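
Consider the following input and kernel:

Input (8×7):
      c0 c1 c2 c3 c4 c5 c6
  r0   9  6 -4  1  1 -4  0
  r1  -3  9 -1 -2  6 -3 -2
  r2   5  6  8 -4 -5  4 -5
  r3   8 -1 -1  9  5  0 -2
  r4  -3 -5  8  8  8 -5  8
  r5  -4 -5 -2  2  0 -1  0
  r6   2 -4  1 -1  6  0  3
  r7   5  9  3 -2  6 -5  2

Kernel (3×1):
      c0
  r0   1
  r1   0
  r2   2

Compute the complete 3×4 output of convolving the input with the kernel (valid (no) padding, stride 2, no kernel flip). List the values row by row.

Output[0,0]: The receptive field on the input at this output position is [9 / -3 / 5]. Elementwise product with the kernel and sum: 9·1 + 5·2.

19 12 -9 -10
-1 24 11 11
1 10 20 14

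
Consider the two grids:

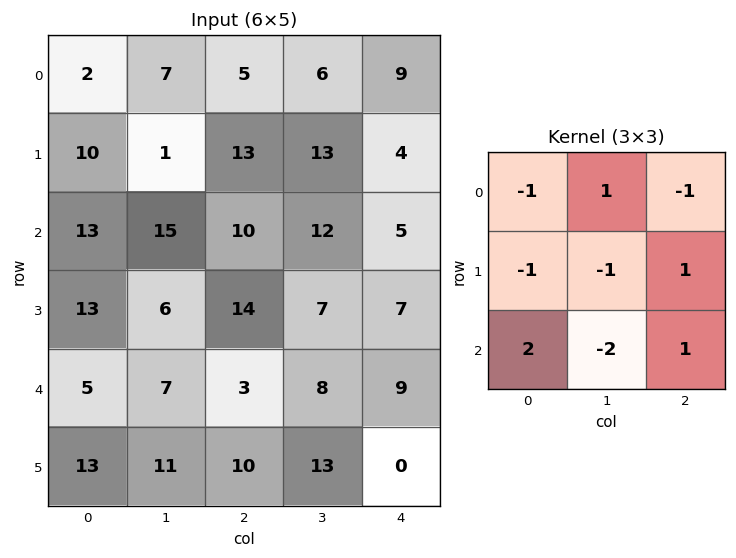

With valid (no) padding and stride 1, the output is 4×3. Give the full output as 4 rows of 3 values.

Output[0,0]: The receptive field on the input at this output position is [2 7 5 / 10 1 13 / 13 15 10]. Elementwise product with the kernel and sum: 2·-1 + 7·1 + 5·-1 + 10·-1 + 1·-1 + 13·1 + 13·2 + 15·-2 + 10·1.

8 13 -29
-12 -23 0
-14 -14 -18
-16 14 -22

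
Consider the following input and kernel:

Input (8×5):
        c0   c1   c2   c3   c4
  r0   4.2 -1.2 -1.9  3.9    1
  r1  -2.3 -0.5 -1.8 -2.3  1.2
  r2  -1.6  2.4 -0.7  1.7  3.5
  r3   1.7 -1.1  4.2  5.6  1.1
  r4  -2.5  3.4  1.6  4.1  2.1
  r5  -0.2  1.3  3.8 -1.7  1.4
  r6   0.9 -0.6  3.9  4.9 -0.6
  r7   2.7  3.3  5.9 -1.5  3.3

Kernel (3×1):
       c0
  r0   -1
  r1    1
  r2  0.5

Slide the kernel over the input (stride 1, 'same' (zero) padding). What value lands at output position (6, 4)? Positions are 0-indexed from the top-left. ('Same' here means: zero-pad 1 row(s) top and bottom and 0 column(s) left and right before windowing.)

The receptive field on the zero-padded input at this output position is [1.4 / -0.6 / 3.3]. Elementwise product with the kernel and sum: 1.4·-1 + -0.6·1 + 3.3·0.5.

-0.35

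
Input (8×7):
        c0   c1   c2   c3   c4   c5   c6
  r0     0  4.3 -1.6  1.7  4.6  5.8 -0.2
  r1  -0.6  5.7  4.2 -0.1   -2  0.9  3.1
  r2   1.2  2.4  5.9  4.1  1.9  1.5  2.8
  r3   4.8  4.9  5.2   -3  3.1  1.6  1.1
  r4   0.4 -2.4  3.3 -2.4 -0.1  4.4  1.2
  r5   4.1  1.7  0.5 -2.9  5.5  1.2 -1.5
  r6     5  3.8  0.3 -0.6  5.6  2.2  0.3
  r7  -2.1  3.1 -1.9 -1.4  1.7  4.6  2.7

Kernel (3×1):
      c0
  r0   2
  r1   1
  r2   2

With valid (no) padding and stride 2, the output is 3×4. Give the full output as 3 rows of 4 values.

1.8 12.8 11 8.3
8 23.6 6.7 9.1
14.9 7.7 16.5 1.5

Output[0,0]: The receptive field on the input at this output position is [0 / -0.6 / 1.2]. Elementwise product with the kernel and sum: 0·2 + -0.6·1 + 1.2·2.
Output[0,1]: The receptive field on the input at this output position is [-1.6 / 4.2 / 5.9]. Elementwise product with the kernel and sum: -1.6·2 + 4.2·1 + 5.9·2.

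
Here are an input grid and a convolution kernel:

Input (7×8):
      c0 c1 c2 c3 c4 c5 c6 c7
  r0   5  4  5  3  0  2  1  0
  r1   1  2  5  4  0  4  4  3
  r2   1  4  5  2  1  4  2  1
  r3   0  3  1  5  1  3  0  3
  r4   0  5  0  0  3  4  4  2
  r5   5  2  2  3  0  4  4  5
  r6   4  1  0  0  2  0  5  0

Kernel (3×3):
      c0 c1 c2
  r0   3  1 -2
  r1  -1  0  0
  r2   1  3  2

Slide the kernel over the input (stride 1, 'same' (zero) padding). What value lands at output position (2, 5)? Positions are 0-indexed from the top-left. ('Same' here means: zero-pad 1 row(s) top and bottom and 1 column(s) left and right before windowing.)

5

The receptive field on the zero-padded input at this output position is [0 4 4 / 1 4 2 / 1 3 0]. Elementwise product with the kernel and sum: 0·3 + 4·1 + 4·-2 + 1·-1 + 1·1 + 3·3 + 0·2.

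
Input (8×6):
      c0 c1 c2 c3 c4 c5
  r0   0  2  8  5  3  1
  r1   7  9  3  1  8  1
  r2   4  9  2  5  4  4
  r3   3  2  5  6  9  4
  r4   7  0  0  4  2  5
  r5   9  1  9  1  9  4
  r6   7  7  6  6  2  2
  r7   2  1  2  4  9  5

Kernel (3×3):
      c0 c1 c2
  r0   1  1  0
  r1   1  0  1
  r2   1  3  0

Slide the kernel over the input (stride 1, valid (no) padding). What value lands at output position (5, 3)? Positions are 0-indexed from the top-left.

The receptive field on the input at this output position is [1 9 4 / 6 2 2 / 4 9 5]. Elementwise product with the kernel and sum: 1·1 + 9·1 + 6·1 + 2·1 + 4·1 + 9·3.

49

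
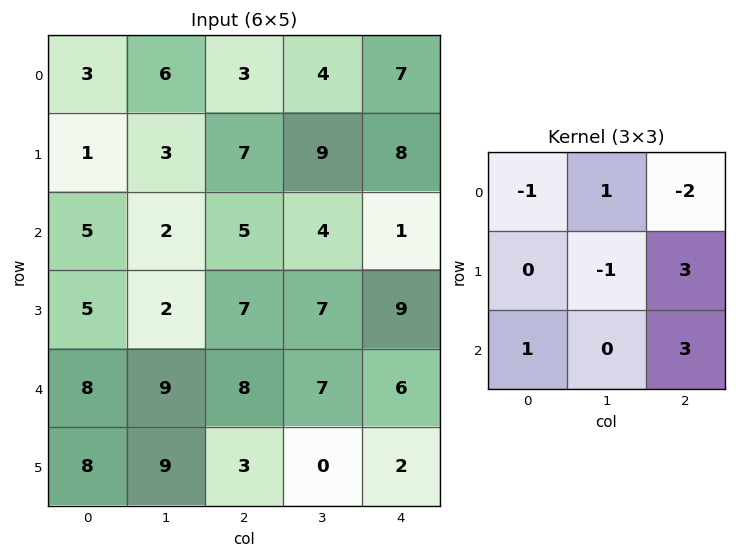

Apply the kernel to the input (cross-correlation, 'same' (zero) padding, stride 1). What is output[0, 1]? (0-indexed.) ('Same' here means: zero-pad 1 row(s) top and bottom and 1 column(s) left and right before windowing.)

The receptive field on the zero-padded input at this output position is [0 0 0 / 3 6 3 / 1 3 7]. Elementwise product with the kernel and sum: 0·-1 + 0·1 + 0·-2 + 6·-1 + 3·3 + 1·1 + 7·3.

25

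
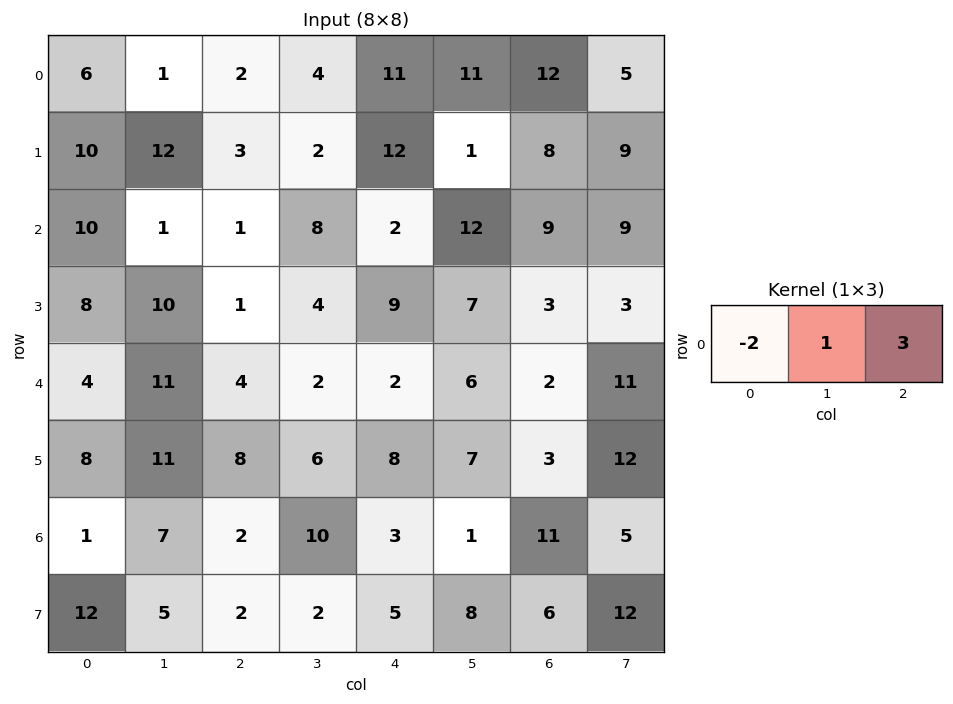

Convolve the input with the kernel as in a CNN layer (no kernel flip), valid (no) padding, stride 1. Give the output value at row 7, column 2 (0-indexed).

The receptive field on the input at this output position is [2 2 5]. Elementwise product with the kernel and sum: 2·-2 + 2·1 + 5·3.

13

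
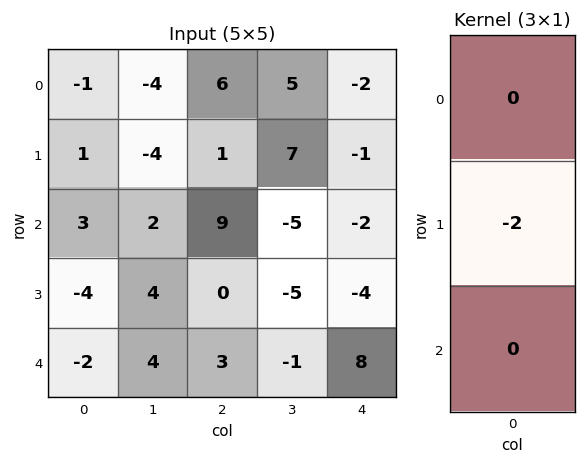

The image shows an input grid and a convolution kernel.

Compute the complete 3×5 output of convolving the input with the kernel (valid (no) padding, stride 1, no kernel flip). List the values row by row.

-2 8 -2 -14 2
-6 -4 -18 10 4
8 -8 0 10 8

Output[0,0]: The receptive field on the input at this output position is [-1 / 1 / 3]. Elementwise product with the kernel and sum: 1·-2.
Output[0,1]: The receptive field on the input at this output position is [-4 / -4 / 2]. Elementwise product with the kernel and sum: -4·-2.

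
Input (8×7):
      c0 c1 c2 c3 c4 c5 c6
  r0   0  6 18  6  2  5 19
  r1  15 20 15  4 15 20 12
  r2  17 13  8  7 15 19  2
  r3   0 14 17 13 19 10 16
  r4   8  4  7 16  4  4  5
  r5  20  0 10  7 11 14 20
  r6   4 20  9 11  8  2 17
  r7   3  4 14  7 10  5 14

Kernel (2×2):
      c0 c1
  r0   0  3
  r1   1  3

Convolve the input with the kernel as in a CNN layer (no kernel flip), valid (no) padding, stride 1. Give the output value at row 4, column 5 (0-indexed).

The receptive field on the input at this output position is [4 5 / 14 20]. Elementwise product with the kernel and sum: 5·3 + 14·1 + 20·3.

89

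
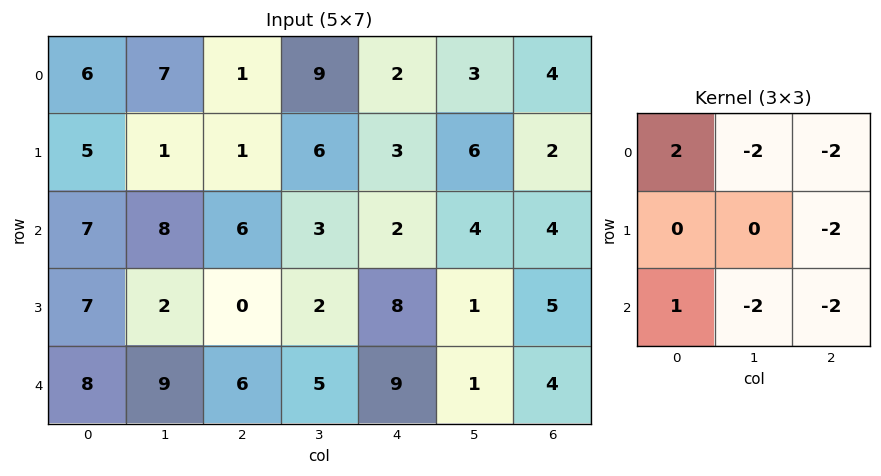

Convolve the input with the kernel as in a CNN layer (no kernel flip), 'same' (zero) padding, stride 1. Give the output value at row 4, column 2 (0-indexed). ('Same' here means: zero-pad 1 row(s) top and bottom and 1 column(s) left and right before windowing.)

-10

The receptive field on the zero-padded input at this output position is [2 0 2 / 9 6 5 / 0 0 0]. Elementwise product with the kernel and sum: 2·2 + 0·-2 + 2·-2 + 5·-2 + 0·1 + 0·-2 + 0·-2.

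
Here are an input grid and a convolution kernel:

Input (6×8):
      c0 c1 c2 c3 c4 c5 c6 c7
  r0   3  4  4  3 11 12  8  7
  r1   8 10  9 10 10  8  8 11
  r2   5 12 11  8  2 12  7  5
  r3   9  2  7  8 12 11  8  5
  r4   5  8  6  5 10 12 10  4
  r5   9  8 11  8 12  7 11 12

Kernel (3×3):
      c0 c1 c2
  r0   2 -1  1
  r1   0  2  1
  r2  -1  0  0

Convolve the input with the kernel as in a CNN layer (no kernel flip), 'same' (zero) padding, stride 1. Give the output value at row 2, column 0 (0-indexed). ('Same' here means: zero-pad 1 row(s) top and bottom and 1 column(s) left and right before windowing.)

24

The receptive field on the zero-padded input at this output position is [0 8 10 / 0 5 12 / 0 9 2]. Elementwise product with the kernel and sum: 0·2 + 8·-1 + 10·1 + 5·2 + 12·1 + 0·-1.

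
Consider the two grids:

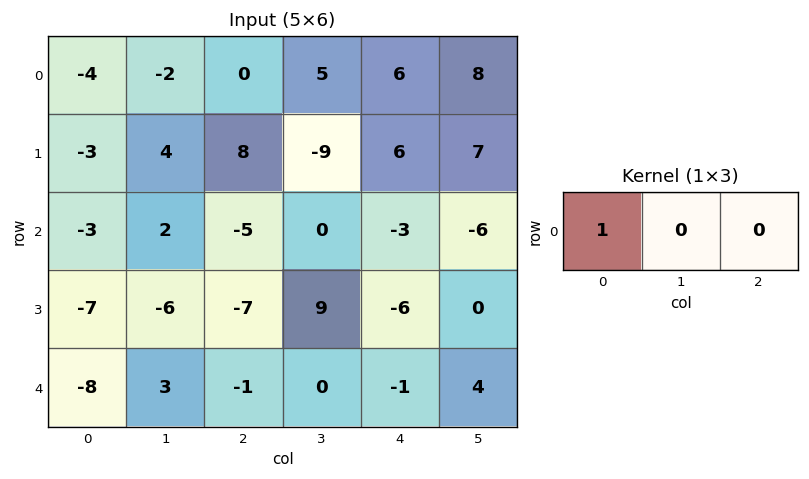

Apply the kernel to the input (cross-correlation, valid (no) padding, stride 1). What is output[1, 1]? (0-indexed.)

4

The receptive field on the input at this output position is [4 8 -9]. Elementwise product with the kernel and sum: 4·1.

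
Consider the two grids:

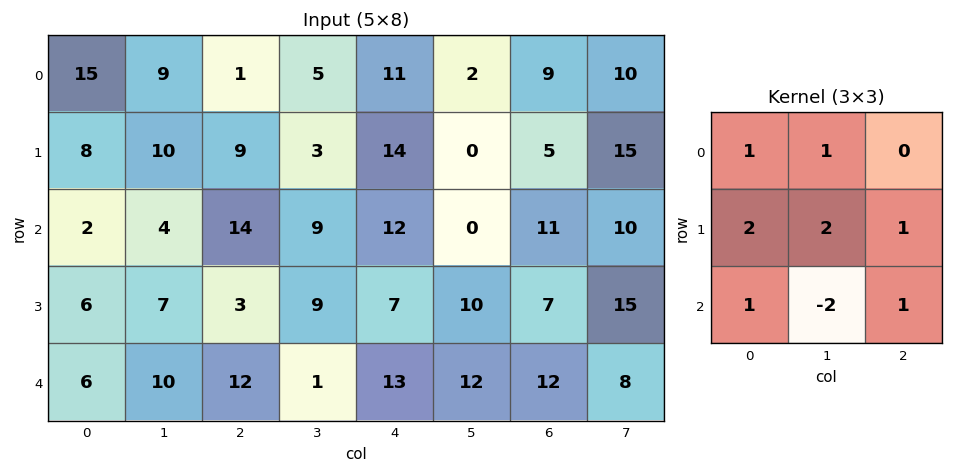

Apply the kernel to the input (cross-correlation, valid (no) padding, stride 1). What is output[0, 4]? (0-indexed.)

69

The receptive field on the input at this output position is [11 2 9 / 14 0 5 / 12 0 11]. Elementwise product with the kernel and sum: 11·1 + 2·1 + 14·2 + 0·2 + 5·1 + 12·1 + 0·-2 + 11·1.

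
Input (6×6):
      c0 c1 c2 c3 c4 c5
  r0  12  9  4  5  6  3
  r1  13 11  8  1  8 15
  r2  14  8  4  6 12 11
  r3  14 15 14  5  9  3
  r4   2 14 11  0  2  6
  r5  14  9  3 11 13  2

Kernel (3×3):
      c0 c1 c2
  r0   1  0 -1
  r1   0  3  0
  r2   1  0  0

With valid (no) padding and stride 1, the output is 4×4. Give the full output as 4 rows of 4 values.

55 36 5 32
43 37 32 27
57 58 18 22
56 52 8 19

Output[0,0]: The receptive field on the input at this output position is [12 9 4 / 13 11 8 / 14 8 4]. Elementwise product with the kernel and sum: 12·1 + 4·-1 + 11·3 + 14·1.
Output[0,1]: The receptive field on the input at this output position is [9 4 5 / 11 8 1 / 8 4 6]. Elementwise product with the kernel and sum: 9·1 + 5·-1 + 8·3 + 8·1.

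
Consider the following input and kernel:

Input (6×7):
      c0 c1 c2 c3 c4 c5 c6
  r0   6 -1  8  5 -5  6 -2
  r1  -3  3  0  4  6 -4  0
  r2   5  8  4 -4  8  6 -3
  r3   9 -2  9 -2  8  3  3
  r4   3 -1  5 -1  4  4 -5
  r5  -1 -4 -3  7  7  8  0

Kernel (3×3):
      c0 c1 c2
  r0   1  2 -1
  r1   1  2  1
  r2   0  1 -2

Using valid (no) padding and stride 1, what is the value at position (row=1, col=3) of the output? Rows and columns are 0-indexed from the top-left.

40

The receptive field on the input at this output position is [4 6 -4 / -4 8 6 / -2 8 3]. Elementwise product with the kernel and sum: 4·1 + 6·2 + -4·-1 + -4·1 + 8·2 + 6·1 + 8·1 + 3·-2.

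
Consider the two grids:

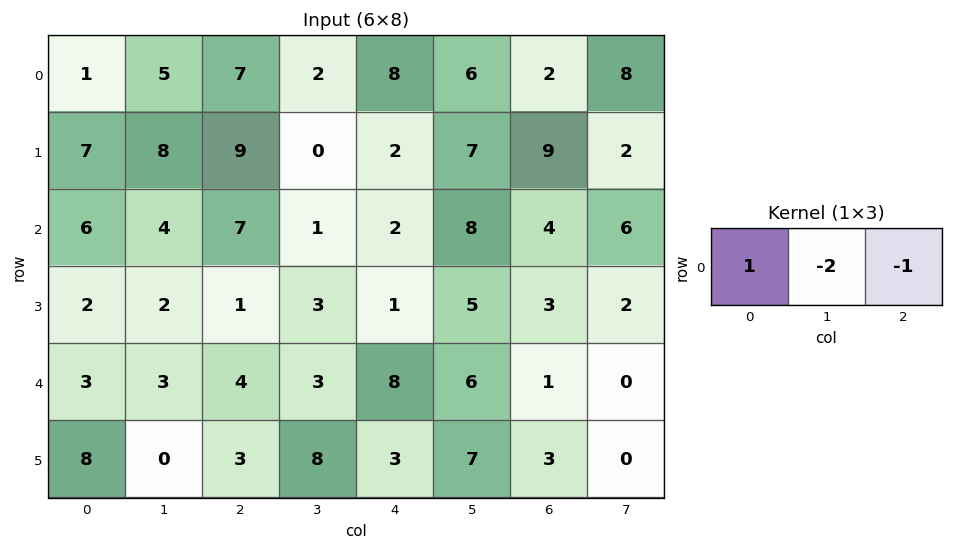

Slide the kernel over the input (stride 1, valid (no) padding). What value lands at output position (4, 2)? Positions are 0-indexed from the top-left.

The receptive field on the input at this output position is [4 3 8]. Elementwise product with the kernel and sum: 4·1 + 3·-2 + 8·-1.

-10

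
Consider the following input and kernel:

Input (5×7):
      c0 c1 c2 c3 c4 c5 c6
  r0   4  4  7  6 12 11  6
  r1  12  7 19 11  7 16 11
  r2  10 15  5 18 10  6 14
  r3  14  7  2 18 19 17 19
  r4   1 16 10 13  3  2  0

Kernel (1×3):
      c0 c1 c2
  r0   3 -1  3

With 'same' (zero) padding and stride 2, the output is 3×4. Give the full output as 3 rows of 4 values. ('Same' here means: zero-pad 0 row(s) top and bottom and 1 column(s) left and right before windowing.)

Output[0,0]: The receptive field on the zero-padded input at this output position is [0 4 4]. Elementwise product with the kernel and sum: 0·3 + 4·-1 + 4·3.
Output[0,1]: The receptive field on the zero-padded input at this output position is [4 7 6]. Elementwise product with the kernel and sum: 4·3 + 7·-1 + 6·3.

8 23 39 27
35 94 62 4
47 77 42 6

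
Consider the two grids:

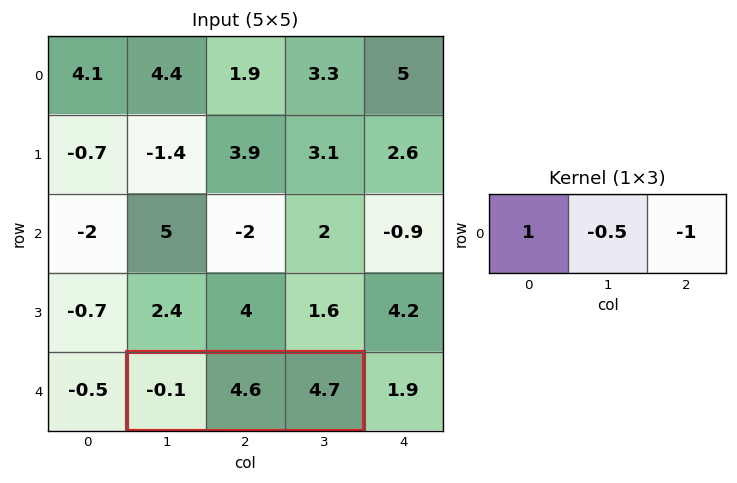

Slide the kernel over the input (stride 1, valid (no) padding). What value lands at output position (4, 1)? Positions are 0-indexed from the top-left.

The receptive field on the input at this output position is [-0.1 4.6 4.7]. Elementwise product with the kernel and sum: -0.1·1 + 4.6·-0.5 + 4.7·-1.

-7.1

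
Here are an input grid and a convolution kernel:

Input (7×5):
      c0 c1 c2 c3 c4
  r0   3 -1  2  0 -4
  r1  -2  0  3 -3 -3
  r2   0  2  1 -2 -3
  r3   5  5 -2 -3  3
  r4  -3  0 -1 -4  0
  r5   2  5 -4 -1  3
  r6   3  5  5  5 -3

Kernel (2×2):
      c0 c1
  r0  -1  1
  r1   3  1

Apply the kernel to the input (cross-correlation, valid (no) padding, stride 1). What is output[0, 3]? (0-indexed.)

-16

The receptive field on the input at this output position is [0 -4 / -3 -3]. Elementwise product with the kernel and sum: 0·-1 + -4·1 + -3·3 + -3·1.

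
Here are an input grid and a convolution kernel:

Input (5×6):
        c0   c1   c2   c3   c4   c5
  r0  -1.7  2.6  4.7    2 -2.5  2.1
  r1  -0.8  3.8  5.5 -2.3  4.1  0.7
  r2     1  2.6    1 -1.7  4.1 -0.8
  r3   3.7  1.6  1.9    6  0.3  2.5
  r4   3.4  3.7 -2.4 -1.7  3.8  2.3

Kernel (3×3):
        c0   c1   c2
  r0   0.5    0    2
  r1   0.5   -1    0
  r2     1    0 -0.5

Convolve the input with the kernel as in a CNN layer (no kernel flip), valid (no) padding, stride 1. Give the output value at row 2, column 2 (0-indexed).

The receptive field on the input at this output position is [1 -1.7 4.1 / 1.9 6 0.3 / -2.4 -1.7 3.8]. Elementwise product with the kernel and sum: 1·0.5 + 4.1·2 + 1.9·0.5 + 6·-1 + -2.4·1 + 3.8·-0.5.

-0.65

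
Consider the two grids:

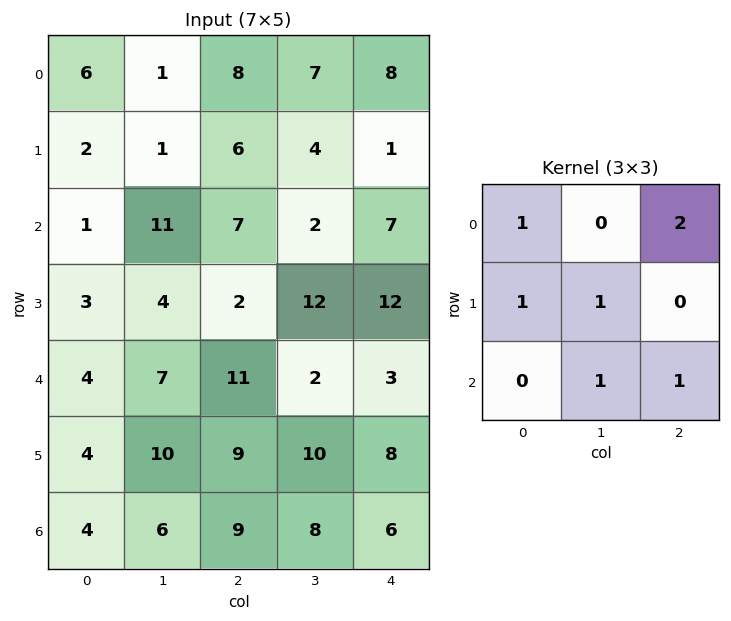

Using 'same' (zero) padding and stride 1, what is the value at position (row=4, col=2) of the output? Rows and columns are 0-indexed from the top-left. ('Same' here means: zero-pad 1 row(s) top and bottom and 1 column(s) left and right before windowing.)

65

The receptive field on the zero-padded input at this output position is [4 2 12 / 7 11 2 / 10 9 10]. Elementwise product with the kernel and sum: 4·1 + 12·2 + 7·1 + 11·1 + 9·1 + 10·1.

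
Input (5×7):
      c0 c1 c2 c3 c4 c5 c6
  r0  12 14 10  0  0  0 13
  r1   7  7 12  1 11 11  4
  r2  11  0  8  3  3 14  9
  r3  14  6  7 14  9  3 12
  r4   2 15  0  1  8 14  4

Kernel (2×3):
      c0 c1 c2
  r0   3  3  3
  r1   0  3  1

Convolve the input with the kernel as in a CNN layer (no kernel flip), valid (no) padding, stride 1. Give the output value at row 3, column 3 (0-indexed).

116

The receptive field on the input at this output position is [14 9 3 / 1 8 14]. Elementwise product with the kernel and sum: 14·3 + 9·3 + 3·3 + 8·3 + 14·1.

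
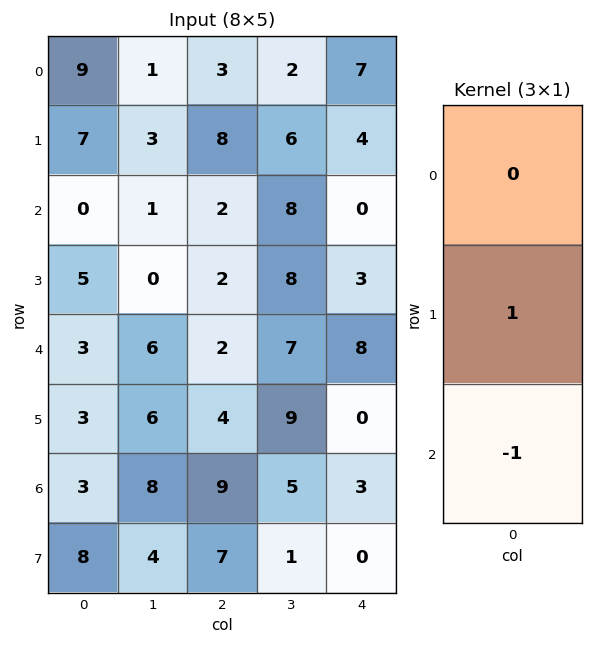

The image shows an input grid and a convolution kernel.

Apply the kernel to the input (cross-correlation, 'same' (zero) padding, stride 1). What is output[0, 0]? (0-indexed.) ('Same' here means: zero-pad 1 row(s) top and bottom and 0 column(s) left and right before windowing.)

The receptive field on the zero-padded input at this output position is [0 / 9 / 7]. Elementwise product with the kernel and sum: 9·1 + 7·-1.

2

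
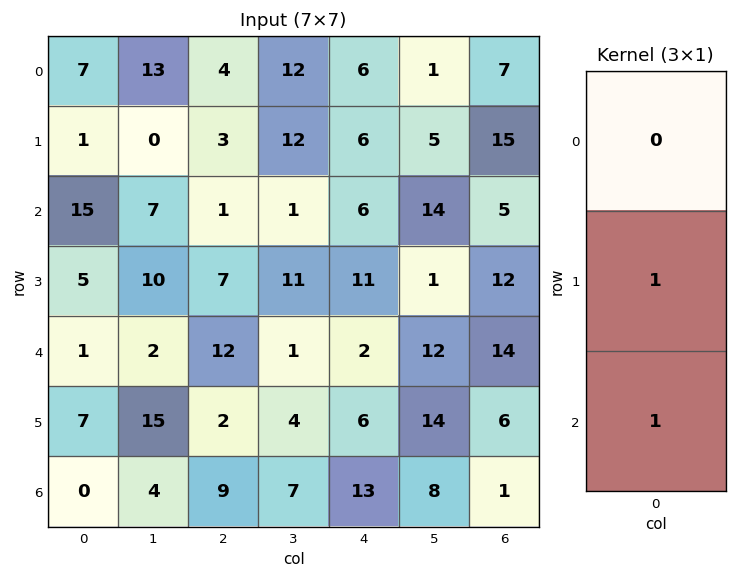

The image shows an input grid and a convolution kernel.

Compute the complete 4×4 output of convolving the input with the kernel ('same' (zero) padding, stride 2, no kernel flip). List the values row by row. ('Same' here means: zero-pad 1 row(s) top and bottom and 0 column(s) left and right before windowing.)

Output[0,0]: The receptive field on the zero-padded input at this output position is [0 / 7 / 1]. Elementwise product with the kernel and sum: 7·1 + 1·1.
Output[0,1]: The receptive field on the zero-padded input at this output position is [0 / 4 / 3]. Elementwise product with the kernel and sum: 4·1 + 3·1.

8 7 12 22
20 8 17 17
8 14 8 20
0 9 13 1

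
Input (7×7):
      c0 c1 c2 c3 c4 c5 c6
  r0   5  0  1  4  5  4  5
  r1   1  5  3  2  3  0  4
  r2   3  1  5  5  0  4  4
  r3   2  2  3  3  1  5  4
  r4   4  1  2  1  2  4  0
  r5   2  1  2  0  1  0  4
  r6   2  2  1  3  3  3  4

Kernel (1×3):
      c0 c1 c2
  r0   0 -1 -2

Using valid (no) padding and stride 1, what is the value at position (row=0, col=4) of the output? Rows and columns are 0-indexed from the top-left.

-14

The receptive field on the input at this output position is [5 4 5]. Elementwise product with the kernel and sum: 4·-1 + 5·-2.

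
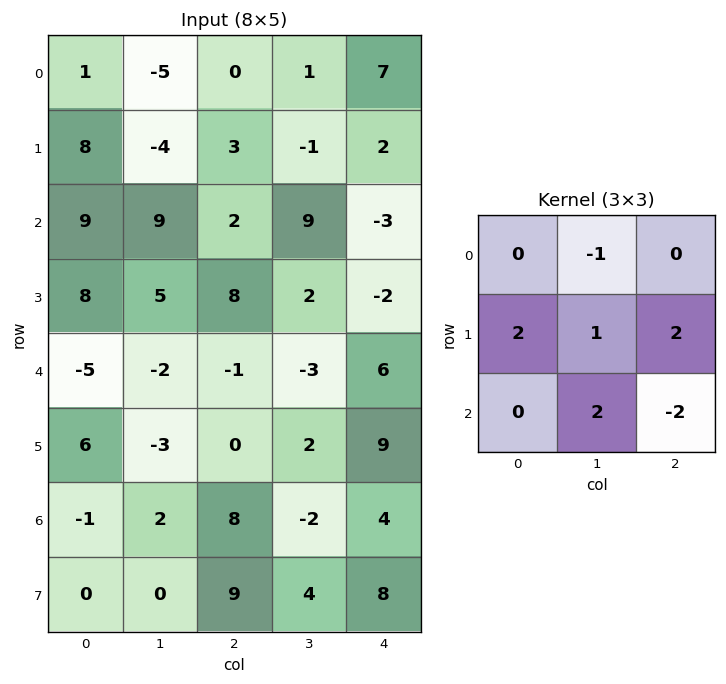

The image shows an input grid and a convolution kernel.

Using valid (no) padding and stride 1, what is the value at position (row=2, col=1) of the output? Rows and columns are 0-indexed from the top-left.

The receptive field on the input at this output position is [9 2 9 / 5 8 2 / -2 -1 -3]. Elementwise product with the kernel and sum: 2·-1 + 5·2 + 8·1 + 2·2 + -1·2 + -3·-2.

24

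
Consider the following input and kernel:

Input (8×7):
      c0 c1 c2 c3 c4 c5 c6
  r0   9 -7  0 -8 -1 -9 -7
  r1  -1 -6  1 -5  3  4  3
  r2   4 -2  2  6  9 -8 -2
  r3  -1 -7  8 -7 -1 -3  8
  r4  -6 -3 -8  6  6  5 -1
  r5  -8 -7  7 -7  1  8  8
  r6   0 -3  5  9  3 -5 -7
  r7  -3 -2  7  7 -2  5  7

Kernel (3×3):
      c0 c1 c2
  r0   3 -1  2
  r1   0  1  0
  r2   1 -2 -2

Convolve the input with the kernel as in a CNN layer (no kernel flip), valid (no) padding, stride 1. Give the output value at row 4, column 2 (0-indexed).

-44

The receptive field on the input at this output position is [-8 6 6 / 7 -7 1 / 5 9 3]. Elementwise product with the kernel and sum: -8·3 + 6·-1 + 6·2 + -7·1 + 5·1 + 9·-2 + 3·-2.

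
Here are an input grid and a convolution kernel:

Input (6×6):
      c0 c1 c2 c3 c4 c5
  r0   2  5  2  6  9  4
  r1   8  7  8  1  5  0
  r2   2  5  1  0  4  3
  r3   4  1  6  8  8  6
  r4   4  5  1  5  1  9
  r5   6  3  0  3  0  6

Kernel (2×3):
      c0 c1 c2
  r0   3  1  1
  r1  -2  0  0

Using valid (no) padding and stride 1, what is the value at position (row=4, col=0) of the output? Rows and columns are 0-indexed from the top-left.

The receptive field on the input at this output position is [4 5 1 / 6 3 0]. Elementwise product with the kernel and sum: 4·3 + 5·1 + 1·1 + 6·-2.

6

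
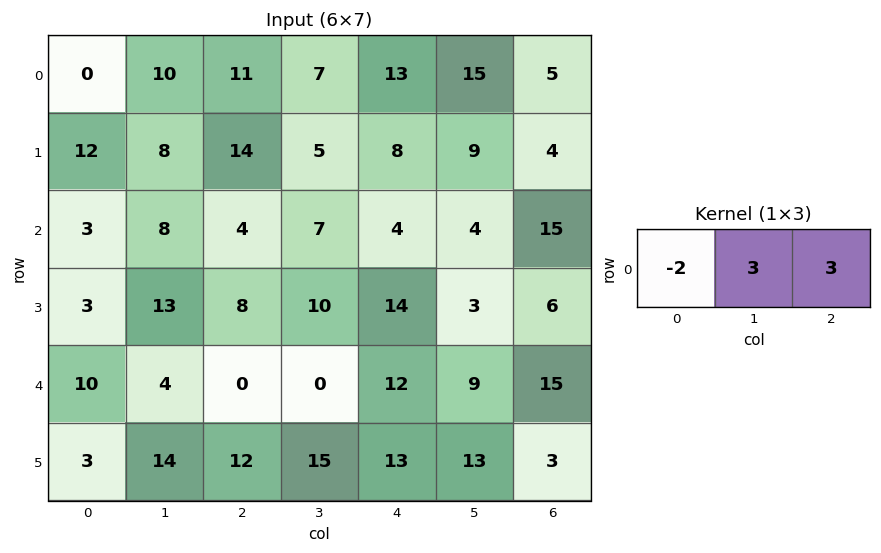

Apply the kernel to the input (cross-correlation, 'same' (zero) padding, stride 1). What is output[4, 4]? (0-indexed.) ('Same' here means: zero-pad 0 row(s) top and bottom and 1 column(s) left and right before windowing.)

The receptive field on the zero-padded input at this output position is [0 12 9]. Elementwise product with the kernel and sum: 0·-2 + 12·3 + 9·3.

63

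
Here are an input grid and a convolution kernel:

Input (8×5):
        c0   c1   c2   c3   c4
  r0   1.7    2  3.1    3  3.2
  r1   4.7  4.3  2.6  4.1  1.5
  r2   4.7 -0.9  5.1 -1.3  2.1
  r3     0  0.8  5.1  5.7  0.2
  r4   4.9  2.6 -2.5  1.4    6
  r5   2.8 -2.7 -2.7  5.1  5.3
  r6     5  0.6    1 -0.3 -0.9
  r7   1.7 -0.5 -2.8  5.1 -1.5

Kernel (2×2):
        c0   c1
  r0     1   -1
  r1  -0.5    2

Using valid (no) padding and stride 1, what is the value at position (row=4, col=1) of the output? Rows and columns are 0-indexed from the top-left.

1.05

The receptive field on the input at this output position is [2.6 -2.5 / -2.7 -2.7]. Elementwise product with the kernel and sum: 2.6·1 + -2.5·-1 + -2.7·-0.5 + -2.7·2.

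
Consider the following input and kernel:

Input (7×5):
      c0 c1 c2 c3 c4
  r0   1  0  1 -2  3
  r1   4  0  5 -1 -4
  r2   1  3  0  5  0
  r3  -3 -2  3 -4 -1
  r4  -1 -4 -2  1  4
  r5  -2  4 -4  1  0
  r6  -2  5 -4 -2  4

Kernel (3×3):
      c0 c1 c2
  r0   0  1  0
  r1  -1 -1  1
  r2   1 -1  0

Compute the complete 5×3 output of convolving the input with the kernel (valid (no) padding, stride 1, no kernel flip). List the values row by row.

-1 -2 -15
-5 2 1
14 -7 2
-5 18 -4
-17 8 2

Output[0,0]: The receptive field on the input at this output position is [1 0 1 / 4 0 5 / 1 3 0]. Elementwise product with the kernel and sum: 0·1 + 4·-1 + 0·-1 + 5·1 + 1·1 + 3·-1.
Output[0,1]: The receptive field on the input at this output position is [0 1 -2 / 0 5 -1 / 3 0 5]. Elementwise product with the kernel and sum: 1·1 + 0·-1 + 5·-1 + -1·1 + 3·1 + 0·-1.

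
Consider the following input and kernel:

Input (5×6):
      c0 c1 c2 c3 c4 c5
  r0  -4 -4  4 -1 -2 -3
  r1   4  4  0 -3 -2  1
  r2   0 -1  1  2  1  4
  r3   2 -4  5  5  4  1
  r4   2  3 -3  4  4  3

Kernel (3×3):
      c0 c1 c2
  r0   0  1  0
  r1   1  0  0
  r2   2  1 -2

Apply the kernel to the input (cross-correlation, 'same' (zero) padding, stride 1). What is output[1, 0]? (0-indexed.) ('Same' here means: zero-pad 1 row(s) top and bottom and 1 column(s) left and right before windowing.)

The receptive field on the zero-padded input at this output position is [0 -4 -4 / 0 4 4 / 0 0 -1]. Elementwise product with the kernel and sum: -4·1 + 0·1 + 0·2 + 0·1 + -1·-2.

-2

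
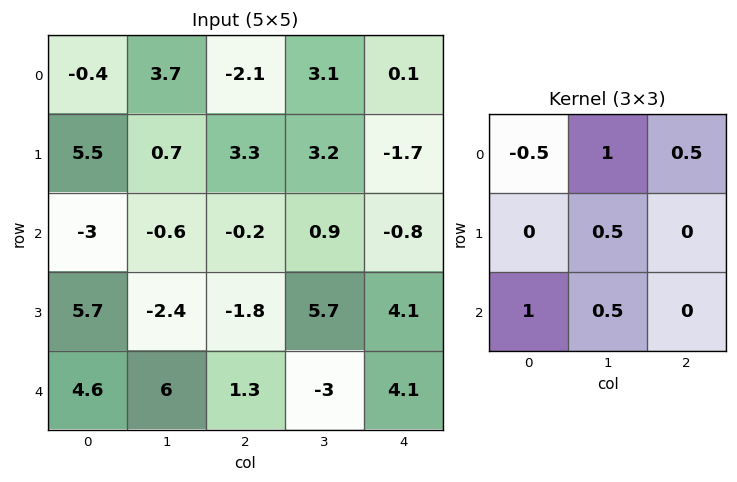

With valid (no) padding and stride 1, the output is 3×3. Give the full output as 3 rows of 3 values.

-0.1 -1.45 6.05
3.8 1.15 2.2
7.2 6.3 3.25

Output[0,0]: The receptive field on the input at this output position is [-0.4 3.7 -2.1 / 5.5 0.7 3.3 / -3 -0.6 -0.2]. Elementwise product with the kernel and sum: -0.4·-0.5 + 3.7·1 + -2.1·0.5 + 0.7·0.5 + -3·1 + -0.6·0.5.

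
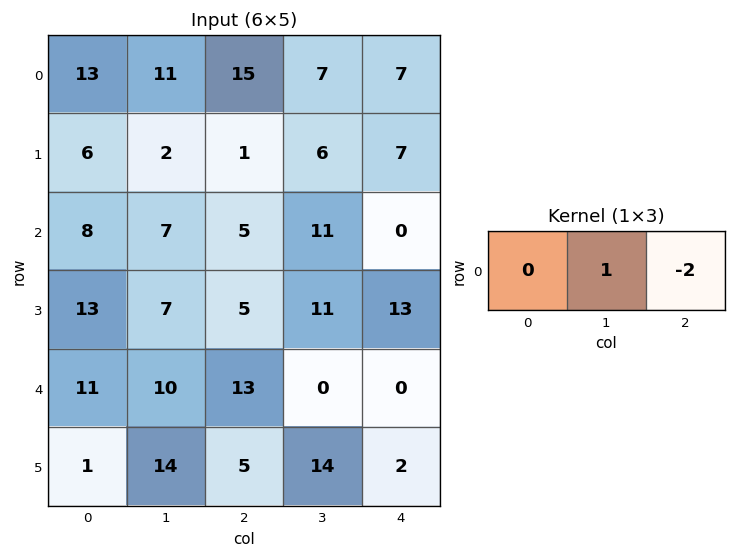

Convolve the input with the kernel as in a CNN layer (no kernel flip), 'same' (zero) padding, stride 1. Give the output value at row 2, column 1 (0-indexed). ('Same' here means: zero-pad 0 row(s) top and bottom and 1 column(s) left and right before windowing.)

-3

The receptive field on the zero-padded input at this output position is [8 7 5]. Elementwise product with the kernel and sum: 7·1 + 5·-2.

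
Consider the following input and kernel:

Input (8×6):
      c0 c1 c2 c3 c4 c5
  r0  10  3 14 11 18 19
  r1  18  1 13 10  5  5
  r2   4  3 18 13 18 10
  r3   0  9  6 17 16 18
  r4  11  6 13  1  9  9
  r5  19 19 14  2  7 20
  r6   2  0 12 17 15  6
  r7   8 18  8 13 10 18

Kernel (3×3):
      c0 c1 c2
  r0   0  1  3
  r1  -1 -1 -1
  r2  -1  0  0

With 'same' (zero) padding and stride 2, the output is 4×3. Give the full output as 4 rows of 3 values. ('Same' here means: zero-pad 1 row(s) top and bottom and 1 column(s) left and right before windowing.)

-13 -29 -58
14 0 -38
10 18 49
74 -27 16

Output[0,0]: The receptive field on the zero-padded input at this output position is [0 0 0 / 0 10 3 / 0 18 1]. Elementwise product with the kernel and sum: 0·1 + 0·3 + 0·-1 + 10·-1 + 3·-1 + 0·-1.
Output[0,1]: The receptive field on the zero-padded input at this output position is [0 0 0 / 3 14 11 / 1 13 10]. Elementwise product with the kernel and sum: 0·1 + 0·3 + 3·-1 + 14·-1 + 11·-1 + 1·-1.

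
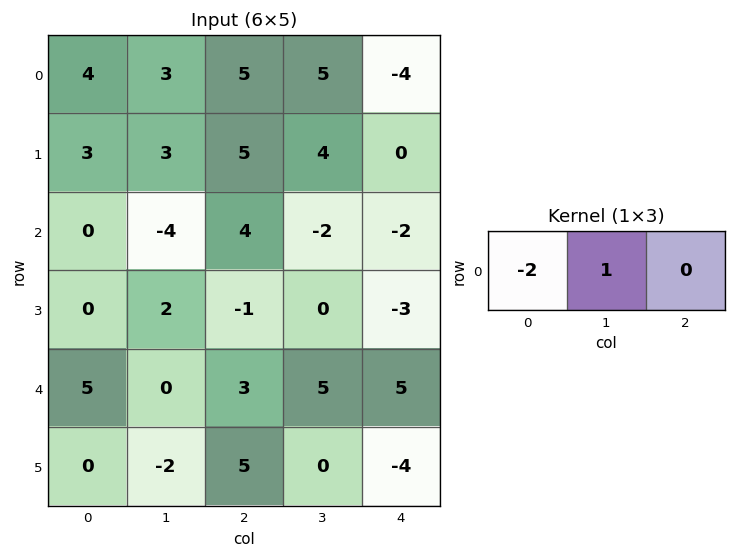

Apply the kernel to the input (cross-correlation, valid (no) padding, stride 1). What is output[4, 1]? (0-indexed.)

The receptive field on the input at this output position is [0 3 5]. Elementwise product with the kernel and sum: 0·-2 + 3·1.

3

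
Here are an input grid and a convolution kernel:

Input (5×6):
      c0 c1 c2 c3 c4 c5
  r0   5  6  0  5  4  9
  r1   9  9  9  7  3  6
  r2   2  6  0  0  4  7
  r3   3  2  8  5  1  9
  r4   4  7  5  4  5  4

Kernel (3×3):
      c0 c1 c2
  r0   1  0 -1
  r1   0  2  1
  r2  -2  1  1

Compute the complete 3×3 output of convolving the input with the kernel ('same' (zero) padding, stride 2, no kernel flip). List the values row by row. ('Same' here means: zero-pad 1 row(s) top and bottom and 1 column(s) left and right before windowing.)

34 3 12
6 11 16
13 11 10

Output[0,0]: The receptive field on the zero-padded input at this output position is [0 0 0 / 0 5 6 / 0 9 9]. Elementwise product with the kernel and sum: 0·1 + 0·-1 + 5·2 + 6·1 + 0·-2 + 9·1 + 9·1.
Output[0,1]: The receptive field on the zero-padded input at this output position is [0 0 0 / 6 0 5 / 9 9 7]. Elementwise product with the kernel and sum: 0·1 + 0·-1 + 0·2 + 5·1 + 9·-2 + 9·1 + 7·1.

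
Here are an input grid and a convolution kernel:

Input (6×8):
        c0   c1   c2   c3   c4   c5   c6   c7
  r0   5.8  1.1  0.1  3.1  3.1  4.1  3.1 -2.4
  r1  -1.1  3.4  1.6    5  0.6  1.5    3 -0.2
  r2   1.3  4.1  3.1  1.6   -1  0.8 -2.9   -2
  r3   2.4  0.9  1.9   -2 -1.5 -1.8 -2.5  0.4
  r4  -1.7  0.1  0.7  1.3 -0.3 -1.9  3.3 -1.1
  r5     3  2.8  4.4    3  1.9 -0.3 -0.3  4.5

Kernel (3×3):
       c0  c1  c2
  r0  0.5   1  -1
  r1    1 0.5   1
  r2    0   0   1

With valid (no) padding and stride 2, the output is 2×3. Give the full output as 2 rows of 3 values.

Output[0,0]: The receptive field on the input at this output position is [5.8 1.1 0.1 / -1.1 3.4 1.6 / 1.3 4.1 3.1]. Elementwise product with the kernel and sum: 5.8·0.5 + 1.1·1 + 0.1·-1 + -1.1·1 + 3.4·0.5 + 1.6·1 + 3.1·1.
Output[0,1]: The receptive field on the input at this output position is [0.1 3.1 3.1 / 1.6 5 0.6 / 3.1 1.6 -1]. Elementwise product with the kernel and sum: 0.1·0.5 + 3.1·1 + 3.1·-1 + 1.6·1 + 5·0.5 + 0.6·1 + -1·1.

9.2 3.75 4
7.1 3.25 1.6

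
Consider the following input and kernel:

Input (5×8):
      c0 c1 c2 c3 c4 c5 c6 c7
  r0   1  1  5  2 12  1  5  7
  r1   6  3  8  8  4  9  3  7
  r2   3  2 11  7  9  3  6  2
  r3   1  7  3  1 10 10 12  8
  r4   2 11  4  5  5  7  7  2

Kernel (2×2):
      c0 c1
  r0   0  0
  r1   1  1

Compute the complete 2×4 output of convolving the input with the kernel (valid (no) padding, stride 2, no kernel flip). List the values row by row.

9 16 13 10
8 4 20 20

Output[0,0]: The receptive field on the input at this output position is [1 1 / 6 3]. Elementwise product with the kernel and sum: 6·1 + 3·1.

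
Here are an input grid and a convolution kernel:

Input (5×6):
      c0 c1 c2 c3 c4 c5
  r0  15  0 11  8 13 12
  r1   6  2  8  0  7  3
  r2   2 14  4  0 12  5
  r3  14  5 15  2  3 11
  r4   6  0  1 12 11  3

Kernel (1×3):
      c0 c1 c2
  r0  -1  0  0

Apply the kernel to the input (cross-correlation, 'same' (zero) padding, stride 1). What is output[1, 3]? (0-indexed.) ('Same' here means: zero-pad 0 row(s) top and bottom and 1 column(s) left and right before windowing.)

-8

The receptive field on the zero-padded input at this output position is [8 0 7]. Elementwise product with the kernel and sum: 8·-1.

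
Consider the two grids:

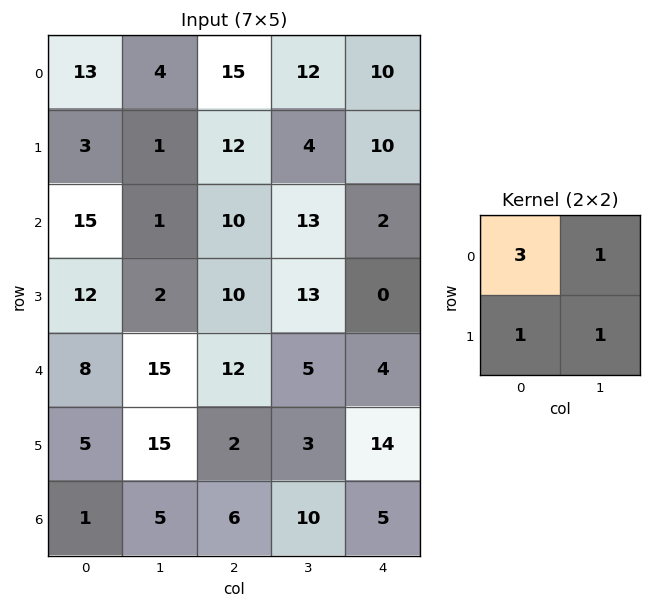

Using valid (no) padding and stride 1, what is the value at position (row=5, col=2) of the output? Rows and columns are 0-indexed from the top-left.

25

The receptive field on the input at this output position is [2 3 / 6 10]. Elementwise product with the kernel and sum: 2·3 + 3·1 + 6·1 + 10·1.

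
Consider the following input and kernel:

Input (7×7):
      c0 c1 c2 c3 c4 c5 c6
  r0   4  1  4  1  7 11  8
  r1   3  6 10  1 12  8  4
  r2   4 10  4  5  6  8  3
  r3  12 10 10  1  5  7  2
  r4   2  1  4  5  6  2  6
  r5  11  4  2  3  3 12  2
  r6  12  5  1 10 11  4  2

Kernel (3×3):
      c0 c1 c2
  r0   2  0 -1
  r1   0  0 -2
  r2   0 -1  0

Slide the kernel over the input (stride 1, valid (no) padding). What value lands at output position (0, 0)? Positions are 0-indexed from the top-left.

The receptive field on the input at this output position is [4 1 4 / 3 6 10 / 4 10 4]. Elementwise product with the kernel and sum: 4·2 + 4·-1 + 10·-2 + 10·-1.

-26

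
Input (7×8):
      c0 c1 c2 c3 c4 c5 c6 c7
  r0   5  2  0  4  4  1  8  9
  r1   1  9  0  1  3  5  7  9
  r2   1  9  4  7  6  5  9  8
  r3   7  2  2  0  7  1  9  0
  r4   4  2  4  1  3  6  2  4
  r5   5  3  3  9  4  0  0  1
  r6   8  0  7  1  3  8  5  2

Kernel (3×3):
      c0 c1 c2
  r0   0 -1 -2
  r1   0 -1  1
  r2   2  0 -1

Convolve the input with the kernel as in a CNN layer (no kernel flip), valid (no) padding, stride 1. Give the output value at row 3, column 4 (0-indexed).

The receptive field on the input at this output position is [7 1 9 / 3 6 2 / 4 0 0]. Elementwise product with the kernel and sum: 1·-1 + 9·-2 + 6·-1 + 2·1 + 4·2 + 0·-1.

-15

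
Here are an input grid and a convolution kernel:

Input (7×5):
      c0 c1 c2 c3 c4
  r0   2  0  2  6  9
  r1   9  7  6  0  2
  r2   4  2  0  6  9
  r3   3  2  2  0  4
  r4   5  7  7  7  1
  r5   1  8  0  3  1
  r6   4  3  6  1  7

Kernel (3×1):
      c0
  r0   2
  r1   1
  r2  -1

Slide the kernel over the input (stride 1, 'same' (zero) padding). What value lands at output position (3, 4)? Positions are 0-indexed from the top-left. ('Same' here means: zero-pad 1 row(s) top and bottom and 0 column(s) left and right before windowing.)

21

The receptive field on the zero-padded input at this output position is [9 / 4 / 1]. Elementwise product with the kernel and sum: 9·2 + 4·1 + 1·-1.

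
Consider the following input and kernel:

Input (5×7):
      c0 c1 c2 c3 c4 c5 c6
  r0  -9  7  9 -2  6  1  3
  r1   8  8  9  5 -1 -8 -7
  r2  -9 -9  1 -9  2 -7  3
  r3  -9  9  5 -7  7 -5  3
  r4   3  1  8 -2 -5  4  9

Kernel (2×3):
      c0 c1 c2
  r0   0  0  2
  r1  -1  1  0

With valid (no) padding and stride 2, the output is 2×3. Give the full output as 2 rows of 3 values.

Output[0,0]: The receptive field on the input at this output position is [-9 7 9 / 8 8 9]. Elementwise product with the kernel and sum: 9·2 + 8·-1 + 8·1.

18 8 -1
20 -8 -6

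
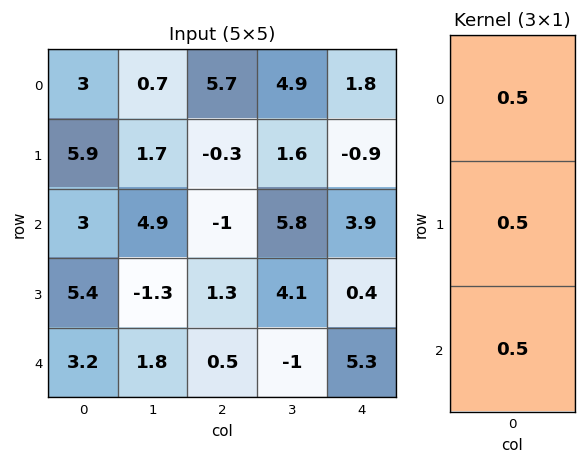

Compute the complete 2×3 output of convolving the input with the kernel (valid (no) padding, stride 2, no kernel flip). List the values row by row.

Output[0,0]: The receptive field on the input at this output position is [3 / 5.9 / 3]. Elementwise product with the kernel and sum: 3·0.5 + 5.9·0.5 + 3·0.5.
Output[0,1]: The receptive field on the input at this output position is [5.7 / -0.3 / -1]. Elementwise product with the kernel and sum: 5.7·0.5 + -0.3·0.5 + -1·0.5.

5.95 2.2 2.4
5.8 0.4 4.8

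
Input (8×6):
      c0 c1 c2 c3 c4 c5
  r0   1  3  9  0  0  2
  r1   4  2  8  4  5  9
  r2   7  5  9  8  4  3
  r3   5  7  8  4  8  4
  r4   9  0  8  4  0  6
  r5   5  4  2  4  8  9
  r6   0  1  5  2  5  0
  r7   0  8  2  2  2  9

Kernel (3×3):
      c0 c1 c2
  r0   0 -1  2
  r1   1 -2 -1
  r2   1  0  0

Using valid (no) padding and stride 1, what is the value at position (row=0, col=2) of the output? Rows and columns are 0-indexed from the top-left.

4

The receptive field on the input at this output position is [9 0 0 / 8 4 5 / 9 8 4]. Elementwise product with the kernel and sum: 0·-1 + 0·2 + 8·1 + 4·-2 + 5·-1 + 9·1.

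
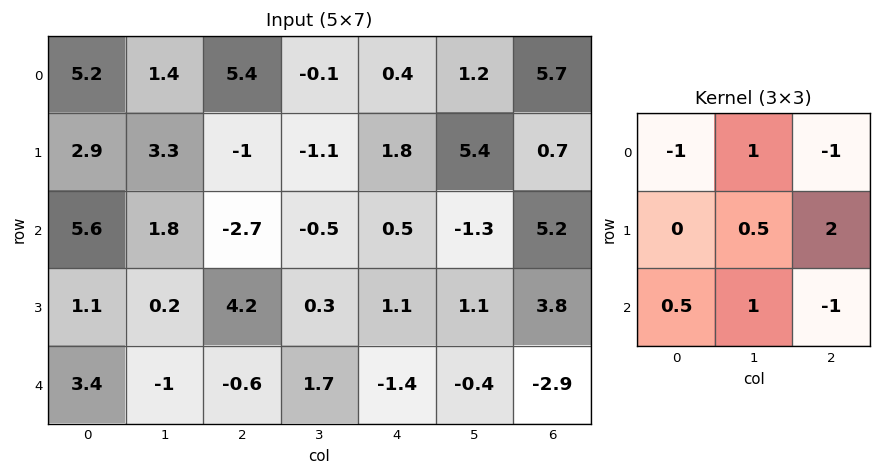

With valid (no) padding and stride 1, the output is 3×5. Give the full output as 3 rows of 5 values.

Output[0,0]: The receptive field on the input at this output position is [5.2 1.4 5.4 / 2.9 3.3 -1 / 5.6 1.8 -2.7]. Elementwise product with the kernel and sum: 5.2·-1 + 1.4·1 + 5.4·-1 + 3.3·0.5 + -1·2 + 5.6·0.5 + 1.8·1 + -2.7·-1.
Output[0,1]: The receptive field on the input at this output position is [1.4 5.4 -0.1 / 3.3 -1 -1.1 / 1.8 -2.7 -0.5]. Elementwise product with the kernel and sum: 1.4·-1 + 5.4·1 + -0.1·-1 + -1·0.5 + -1.1·2 + 1.8·0.5 + -2.7·1 + -0.5·-1.

-2.25 0.1 -5.2 12.55 -7.05
-6.55 -1.55 0.15 -4.7 10.5
8.7 -4.1 6.85 4.9 2.95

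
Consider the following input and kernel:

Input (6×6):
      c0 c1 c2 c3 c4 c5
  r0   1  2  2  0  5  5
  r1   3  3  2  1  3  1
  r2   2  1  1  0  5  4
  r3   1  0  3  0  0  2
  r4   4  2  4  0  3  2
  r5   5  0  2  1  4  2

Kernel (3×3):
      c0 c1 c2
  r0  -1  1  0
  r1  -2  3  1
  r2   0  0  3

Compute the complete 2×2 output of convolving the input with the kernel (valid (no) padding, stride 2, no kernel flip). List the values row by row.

Output[0,0]: The receptive field on the input at this output position is [1 2 2 / 3 3 2 / 2 1 1]. Elementwise product with the kernel and sum: 1·-1 + 2·1 + 3·-2 + 3·3 + 2·1 + 1·3.

9 15
12 2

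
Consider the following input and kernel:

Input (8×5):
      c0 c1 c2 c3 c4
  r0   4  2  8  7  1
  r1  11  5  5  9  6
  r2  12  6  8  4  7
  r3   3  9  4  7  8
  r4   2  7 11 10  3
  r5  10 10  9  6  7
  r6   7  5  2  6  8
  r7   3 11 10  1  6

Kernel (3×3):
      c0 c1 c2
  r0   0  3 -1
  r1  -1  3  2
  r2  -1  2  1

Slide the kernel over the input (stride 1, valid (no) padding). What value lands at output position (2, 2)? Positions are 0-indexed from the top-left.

50

The receptive field on the input at this output position is [8 4 7 / 4 7 8 / 11 10 3]. Elementwise product with the kernel and sum: 4·3 + 7·-1 + 4·-1 + 7·3 + 8·2 + 11·-1 + 10·2 + 3·1.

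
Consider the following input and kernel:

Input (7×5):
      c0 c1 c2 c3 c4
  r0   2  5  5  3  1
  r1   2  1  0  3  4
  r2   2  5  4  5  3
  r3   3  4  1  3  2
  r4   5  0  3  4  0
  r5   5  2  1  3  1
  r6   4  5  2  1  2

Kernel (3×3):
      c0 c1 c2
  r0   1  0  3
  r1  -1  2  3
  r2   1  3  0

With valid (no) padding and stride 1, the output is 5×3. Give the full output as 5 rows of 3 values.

Output[0,0]: The receptive field on the input at this output position is [2 5 5 / 2 1 0 / 2 5 4]. Elementwise product with the kernel and sum: 2·1 + 5·3 + 2·-1 + 1·2 + 0·3 + 2·1 + 5·3.

34 39 45
37 35 37
27 36 39
21 36 22
35 32 16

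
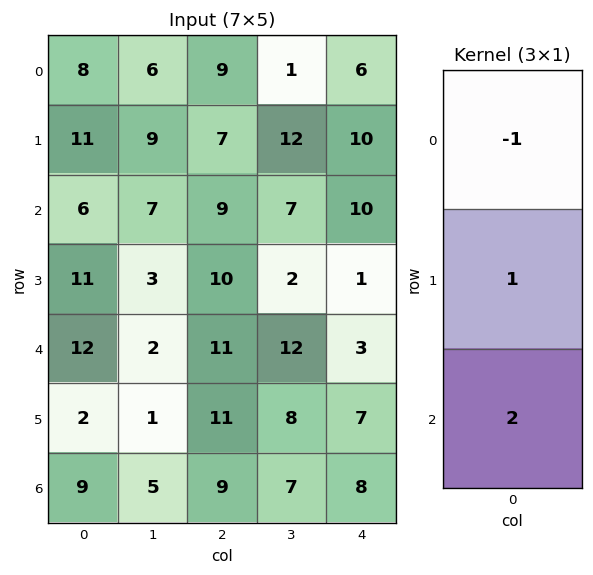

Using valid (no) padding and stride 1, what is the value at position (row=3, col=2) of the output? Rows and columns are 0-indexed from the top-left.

The receptive field on the input at this output position is [10 / 11 / 11]. Elementwise product with the kernel and sum: 10·-1 + 11·1 + 11·2.

23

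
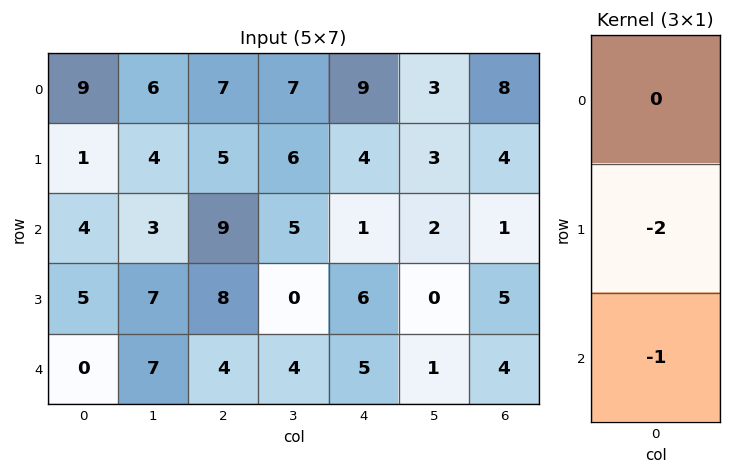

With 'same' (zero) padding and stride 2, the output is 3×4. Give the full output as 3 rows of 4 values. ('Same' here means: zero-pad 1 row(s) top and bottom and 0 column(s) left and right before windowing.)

Output[0,0]: The receptive field on the zero-padded input at this output position is [0 / 9 / 1]. Elementwise product with the kernel and sum: 9·-2 + 1·-1.
Output[0,1]: The receptive field on the zero-padded input at this output position is [0 / 7 / 5]. Elementwise product with the kernel and sum: 7·-2 + 5·-1.

-19 -19 -22 -20
-13 -26 -8 -7
0 -8 -10 -8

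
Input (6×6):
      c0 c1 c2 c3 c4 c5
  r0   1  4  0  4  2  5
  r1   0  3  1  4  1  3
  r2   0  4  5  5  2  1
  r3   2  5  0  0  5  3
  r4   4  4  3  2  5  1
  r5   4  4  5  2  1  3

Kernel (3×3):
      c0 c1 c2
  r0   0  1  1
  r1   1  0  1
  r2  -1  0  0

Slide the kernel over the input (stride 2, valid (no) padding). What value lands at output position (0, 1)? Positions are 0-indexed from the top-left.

The receptive field on the input at this output position is [0 4 2 / 1 4 1 / 5 5 2]. Elementwise product with the kernel and sum: 4·1 + 2·1 + 1·1 + 1·1 + 5·-1.

3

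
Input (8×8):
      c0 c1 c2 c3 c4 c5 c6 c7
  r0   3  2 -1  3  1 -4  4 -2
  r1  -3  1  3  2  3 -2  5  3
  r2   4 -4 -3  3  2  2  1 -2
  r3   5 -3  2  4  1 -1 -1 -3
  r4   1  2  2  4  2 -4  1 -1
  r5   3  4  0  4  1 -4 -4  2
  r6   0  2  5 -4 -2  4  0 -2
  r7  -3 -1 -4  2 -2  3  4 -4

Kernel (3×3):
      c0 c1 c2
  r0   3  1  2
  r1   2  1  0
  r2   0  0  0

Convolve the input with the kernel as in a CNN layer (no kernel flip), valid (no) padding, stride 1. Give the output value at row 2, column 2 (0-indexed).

The receptive field on the input at this output position is [-3 3 2 / 2 4 1 / 2 4 2]. Elementwise product with the kernel and sum: -3·3 + 3·1 + 2·2 + 2·2 + 4·1.

6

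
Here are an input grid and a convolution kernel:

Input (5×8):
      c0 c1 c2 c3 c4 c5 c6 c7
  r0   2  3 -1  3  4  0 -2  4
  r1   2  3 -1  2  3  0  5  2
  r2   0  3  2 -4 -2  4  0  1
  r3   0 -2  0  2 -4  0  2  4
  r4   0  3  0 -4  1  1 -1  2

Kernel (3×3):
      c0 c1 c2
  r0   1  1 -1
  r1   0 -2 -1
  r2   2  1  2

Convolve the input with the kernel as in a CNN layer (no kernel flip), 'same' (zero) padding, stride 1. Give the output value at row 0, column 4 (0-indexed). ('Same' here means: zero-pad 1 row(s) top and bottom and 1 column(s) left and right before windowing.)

The receptive field on the zero-padded input at this output position is [0 0 0 / 3 4 0 / 2 3 0]. Elementwise product with the kernel and sum: 0·1 + 0·1 + 0·-1 + 4·-2 + 0·-1 + 2·2 + 3·1 + 0·2.

-1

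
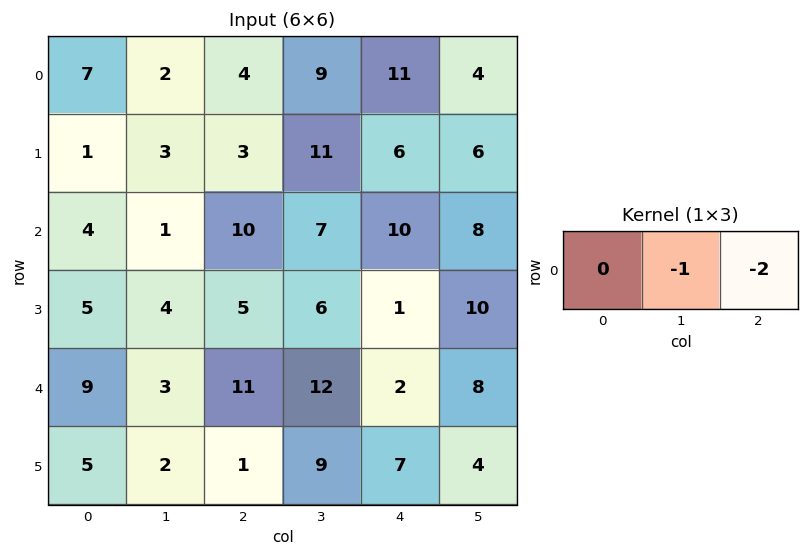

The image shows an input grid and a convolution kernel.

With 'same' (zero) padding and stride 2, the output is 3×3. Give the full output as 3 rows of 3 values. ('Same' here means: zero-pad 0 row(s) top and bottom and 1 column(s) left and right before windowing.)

-11 -22 -19
-6 -24 -26
-15 -35 -18

Output[0,0]: The receptive field on the zero-padded input at this output position is [0 7 2]. Elementwise product with the kernel and sum: 7·-1 + 2·-2.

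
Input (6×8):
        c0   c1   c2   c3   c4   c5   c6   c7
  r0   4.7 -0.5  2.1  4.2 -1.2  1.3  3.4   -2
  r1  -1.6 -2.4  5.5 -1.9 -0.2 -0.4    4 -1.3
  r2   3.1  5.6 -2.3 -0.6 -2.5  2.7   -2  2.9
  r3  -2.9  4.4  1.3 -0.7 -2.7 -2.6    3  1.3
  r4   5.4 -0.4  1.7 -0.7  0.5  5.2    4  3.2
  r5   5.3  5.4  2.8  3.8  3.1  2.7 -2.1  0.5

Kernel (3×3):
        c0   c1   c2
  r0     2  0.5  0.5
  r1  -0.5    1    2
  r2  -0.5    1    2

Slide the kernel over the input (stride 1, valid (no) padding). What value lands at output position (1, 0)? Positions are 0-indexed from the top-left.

6.25

The receptive field on the input at this output position is [-1.6 -2.4 5.5 / 3.1 5.6 -2.3 / -2.9 4.4 1.3]. Elementwise product with the kernel and sum: -1.6·2 + -2.4·0.5 + 5.5·0.5 + 3.1·-0.5 + 5.6·1 + -2.3·2 + -2.9·-0.5 + 4.4·1 + 1.3·2.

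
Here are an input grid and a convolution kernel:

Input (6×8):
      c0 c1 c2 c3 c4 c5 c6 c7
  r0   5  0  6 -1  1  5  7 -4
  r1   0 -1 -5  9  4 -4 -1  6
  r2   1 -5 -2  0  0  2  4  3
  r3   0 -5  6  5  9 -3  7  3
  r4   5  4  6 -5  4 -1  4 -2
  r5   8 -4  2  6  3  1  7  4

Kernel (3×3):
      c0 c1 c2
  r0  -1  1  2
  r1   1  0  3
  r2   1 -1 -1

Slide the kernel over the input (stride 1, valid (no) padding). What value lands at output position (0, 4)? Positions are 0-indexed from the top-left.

The receptive field on the input at this output position is [1 5 7 / 4 -4 -1 / 0 2 4]. Elementwise product with the kernel and sum: 1·-1 + 5·1 + 7·2 + 4·1 + -1·3 + 0·1 + 2·-1 + 4·-1.

13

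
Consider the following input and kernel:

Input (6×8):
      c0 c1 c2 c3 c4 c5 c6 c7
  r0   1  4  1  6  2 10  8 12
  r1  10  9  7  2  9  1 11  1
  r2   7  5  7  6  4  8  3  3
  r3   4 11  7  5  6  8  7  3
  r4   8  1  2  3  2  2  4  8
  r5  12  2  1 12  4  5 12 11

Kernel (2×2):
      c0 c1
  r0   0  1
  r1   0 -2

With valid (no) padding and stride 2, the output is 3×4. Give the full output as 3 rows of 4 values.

Output[0,0]: The receptive field on the input at this output position is [1 4 / 10 9]. Elementwise product with the kernel and sum: 4·1 + 9·-2.

-14 2 8 10
-17 -4 -8 -3
-3 -21 -8 -14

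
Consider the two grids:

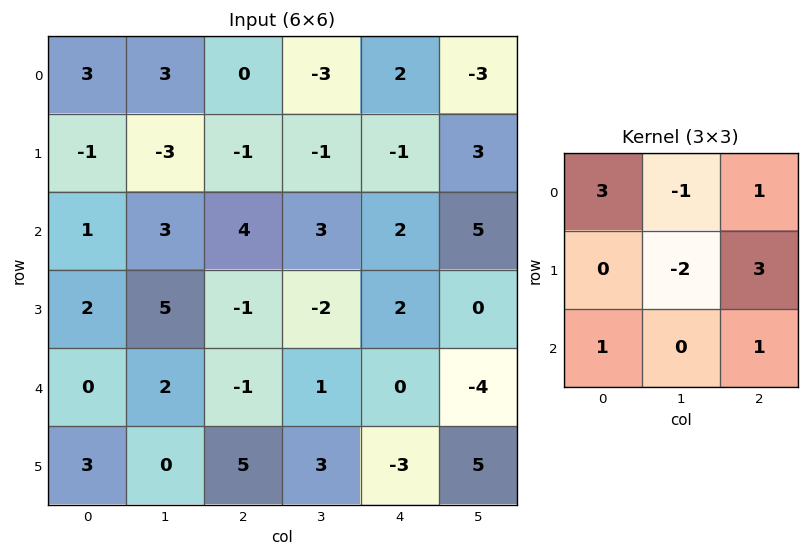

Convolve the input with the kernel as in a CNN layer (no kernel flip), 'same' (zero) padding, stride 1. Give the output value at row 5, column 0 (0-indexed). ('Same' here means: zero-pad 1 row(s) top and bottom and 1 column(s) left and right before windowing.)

The receptive field on the zero-padded input at this output position is [0 0 2 / 0 3 0 / 0 0 0]. Elementwise product with the kernel and sum: 0·3 + 0·-1 + 2·1 + 3·-2 + 0·3 + 0·1 + 0·1.

-4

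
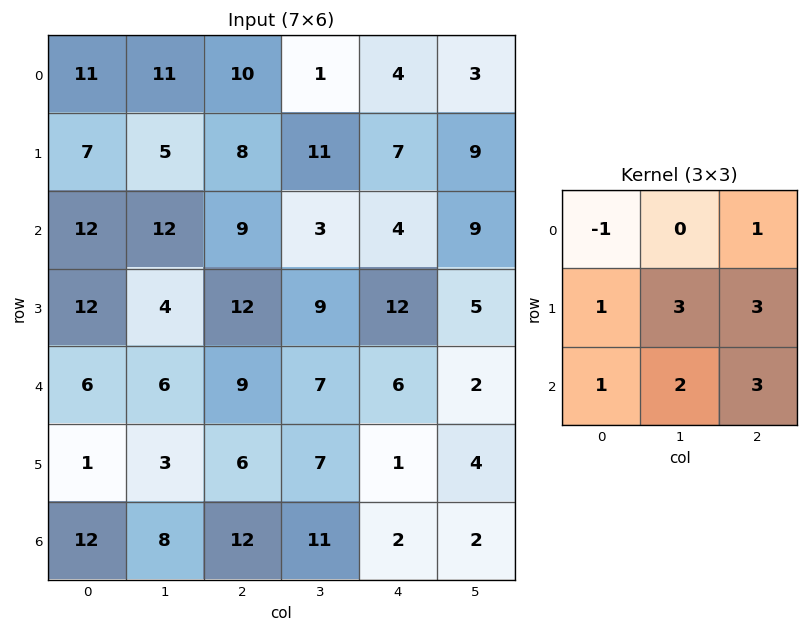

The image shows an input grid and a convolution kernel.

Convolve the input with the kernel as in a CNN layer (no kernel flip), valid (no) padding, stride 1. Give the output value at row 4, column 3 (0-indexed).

38

The receptive field on the input at this output position is [7 6 2 / 7 1 4 / 11 2 2]. Elementwise product with the kernel and sum: 7·-1 + 2·1 + 7·1 + 1·3 + 4·3 + 11·1 + 2·2 + 2·3.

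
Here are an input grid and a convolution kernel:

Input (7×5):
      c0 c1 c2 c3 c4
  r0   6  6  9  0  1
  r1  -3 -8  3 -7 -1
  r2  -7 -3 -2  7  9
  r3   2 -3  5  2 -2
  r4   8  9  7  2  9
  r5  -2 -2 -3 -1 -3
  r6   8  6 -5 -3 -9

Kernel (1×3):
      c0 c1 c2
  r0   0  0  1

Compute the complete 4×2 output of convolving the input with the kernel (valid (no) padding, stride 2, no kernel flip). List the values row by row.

9 1
-2 9
7 9
-5 -9

Output[0,0]: The receptive field on the input at this output position is [6 6 9]. Elementwise product with the kernel and sum: 9·1.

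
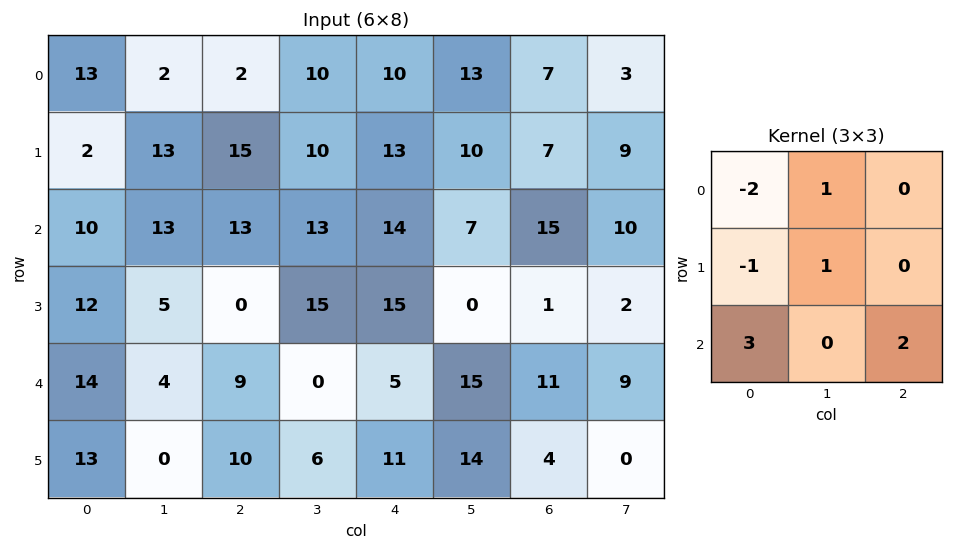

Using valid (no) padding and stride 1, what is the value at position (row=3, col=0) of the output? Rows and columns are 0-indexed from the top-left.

The receptive field on the input at this output position is [12 5 0 / 14 4 9 / 13 0 10]. Elementwise product with the kernel and sum: 12·-2 + 5·1 + 14·-1 + 4·1 + 13·3 + 10·2.

30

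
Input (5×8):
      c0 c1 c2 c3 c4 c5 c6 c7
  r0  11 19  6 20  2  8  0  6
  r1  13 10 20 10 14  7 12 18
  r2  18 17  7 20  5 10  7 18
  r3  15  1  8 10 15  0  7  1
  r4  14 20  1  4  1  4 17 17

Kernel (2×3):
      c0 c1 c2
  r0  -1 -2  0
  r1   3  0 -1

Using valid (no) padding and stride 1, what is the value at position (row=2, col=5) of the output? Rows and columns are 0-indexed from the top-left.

-25

The receptive field on the input at this output position is [10 7 18 / 0 7 1]. Elementwise product with the kernel and sum: 10·-1 + 7·-2 + 0·3 + 1·-1.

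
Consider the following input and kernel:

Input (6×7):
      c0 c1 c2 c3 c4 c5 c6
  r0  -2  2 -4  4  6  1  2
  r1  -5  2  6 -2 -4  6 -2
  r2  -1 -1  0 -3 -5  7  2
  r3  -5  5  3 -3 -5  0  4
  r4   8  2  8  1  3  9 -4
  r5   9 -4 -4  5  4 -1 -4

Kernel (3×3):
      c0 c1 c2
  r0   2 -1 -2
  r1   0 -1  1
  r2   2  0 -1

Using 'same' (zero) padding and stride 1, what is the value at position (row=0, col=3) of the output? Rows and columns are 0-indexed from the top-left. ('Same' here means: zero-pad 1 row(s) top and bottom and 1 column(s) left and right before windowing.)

18

The receptive field on the zero-padded input at this output position is [0 0 0 / -4 4 6 / 6 -2 -4]. Elementwise product with the kernel and sum: 0·2 + 0·-1 + 0·-2 + 4·-1 + 6·1 + 6·2 + -4·-1.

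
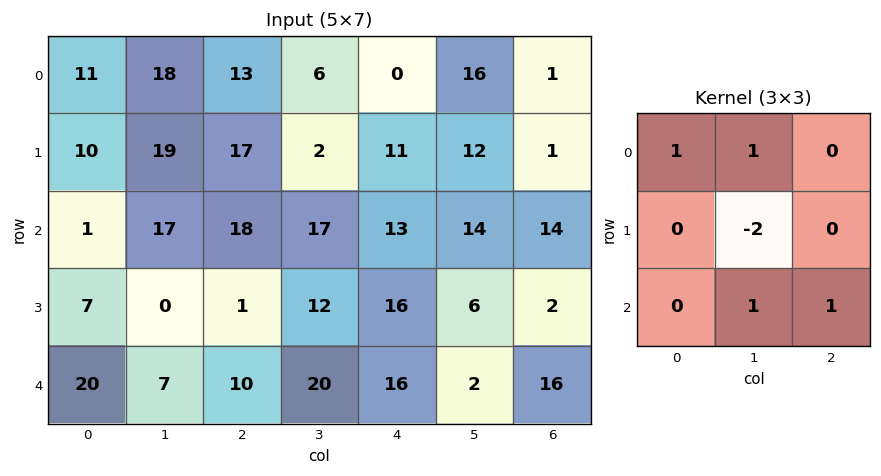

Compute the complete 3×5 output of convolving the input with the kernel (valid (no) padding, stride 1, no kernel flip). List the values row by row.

26 32 45 11 20
-4 13 13 9 3
35 63 47 16 33

Output[0,0]: The receptive field on the input at this output position is [11 18 13 / 10 19 17 / 1 17 18]. Elementwise product with the kernel and sum: 11·1 + 18·1 + 19·-2 + 17·1 + 18·1.
Output[0,1]: The receptive field on the input at this output position is [18 13 6 / 19 17 2 / 17 18 17]. Elementwise product with the kernel and sum: 18·1 + 13·1 + 17·-2 + 18·1 + 17·1.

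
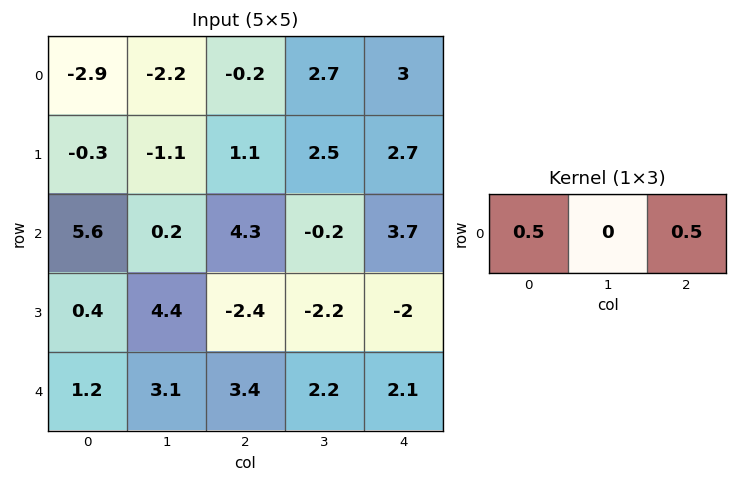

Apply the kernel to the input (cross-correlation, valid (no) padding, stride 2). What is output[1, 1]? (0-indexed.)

4

The receptive field on the input at this output position is [4.3 -0.2 3.7]. Elementwise product with the kernel and sum: 4.3·0.5 + 3.7·0.5.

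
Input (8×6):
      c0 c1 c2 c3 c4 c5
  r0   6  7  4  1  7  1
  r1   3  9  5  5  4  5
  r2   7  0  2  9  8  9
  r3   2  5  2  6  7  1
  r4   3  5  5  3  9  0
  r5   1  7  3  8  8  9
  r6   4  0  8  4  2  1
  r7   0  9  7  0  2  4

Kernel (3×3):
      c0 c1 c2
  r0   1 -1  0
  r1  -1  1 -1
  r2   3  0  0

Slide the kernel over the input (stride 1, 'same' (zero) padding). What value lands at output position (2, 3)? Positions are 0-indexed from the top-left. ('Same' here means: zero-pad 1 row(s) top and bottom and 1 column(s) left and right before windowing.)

The receptive field on the zero-padded input at this output position is [5 5 4 / 2 9 8 / 2 6 7]. Elementwise product with the kernel and sum: 5·1 + 5·-1 + 2·-1 + 9·1 + 8·-1 + 2·3.

5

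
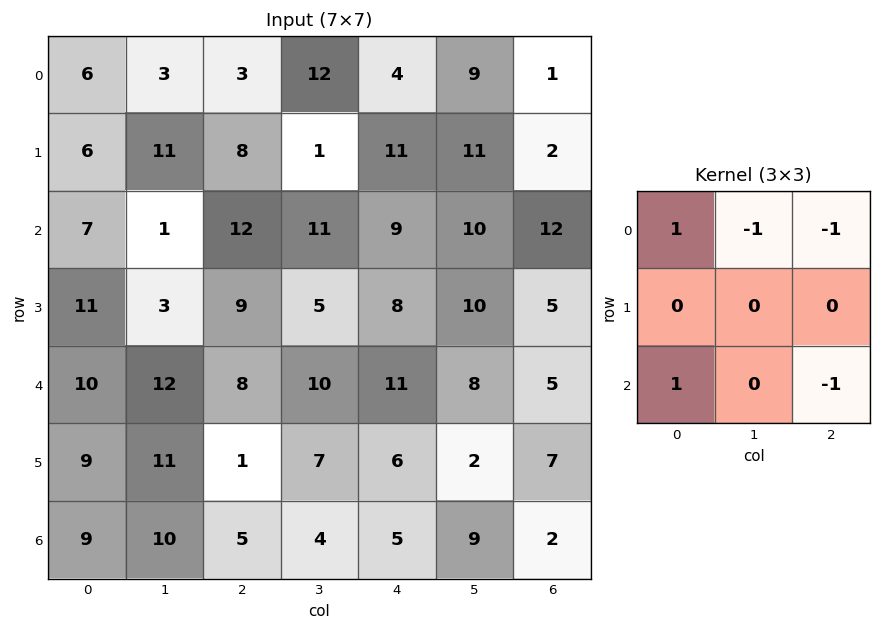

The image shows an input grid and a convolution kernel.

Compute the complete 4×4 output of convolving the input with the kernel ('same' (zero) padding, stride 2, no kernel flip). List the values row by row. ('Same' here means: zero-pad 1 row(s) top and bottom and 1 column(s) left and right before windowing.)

Output[0,0]: The receptive field on the zero-padded input at this output position is [0 0 0 / 0 6 3 / 0 6 11]. Elementwise product with the kernel and sum: 0·1 + 0·-1 + 0·-1 + 0·1 + 11·-1.

-11 10 -10 11
-20 0 -26 19
-25 -7 -8 7
-20 3 -1 -5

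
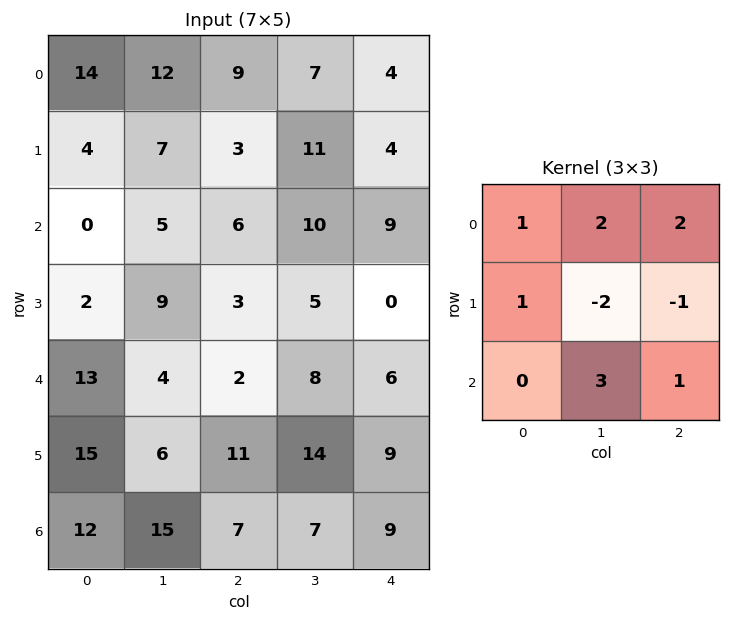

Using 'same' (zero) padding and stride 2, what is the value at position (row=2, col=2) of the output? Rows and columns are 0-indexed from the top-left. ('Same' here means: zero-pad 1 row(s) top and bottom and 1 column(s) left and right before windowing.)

The receptive field on the zero-padded input at this output position is [5 0 0 / 8 6 0 / 14 9 0]. Elementwise product with the kernel and sum: 5·1 + 0·2 + 0·2 + 8·1 + 6·-2 + 0·-1 + 9·3 + 0·1.

28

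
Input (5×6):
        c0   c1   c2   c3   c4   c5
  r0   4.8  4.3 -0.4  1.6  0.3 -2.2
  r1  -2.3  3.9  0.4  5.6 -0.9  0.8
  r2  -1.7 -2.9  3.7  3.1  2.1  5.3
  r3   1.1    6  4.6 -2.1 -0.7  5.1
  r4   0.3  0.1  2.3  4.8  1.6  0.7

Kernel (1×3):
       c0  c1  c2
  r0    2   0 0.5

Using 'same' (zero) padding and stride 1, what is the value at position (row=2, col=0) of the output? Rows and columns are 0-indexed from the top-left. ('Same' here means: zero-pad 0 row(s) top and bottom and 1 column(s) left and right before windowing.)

The receptive field on the zero-padded input at this output position is [0 -1.7 -2.9]. Elementwise product with the kernel and sum: 0·2 + -2.9·0.5.

-1.45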